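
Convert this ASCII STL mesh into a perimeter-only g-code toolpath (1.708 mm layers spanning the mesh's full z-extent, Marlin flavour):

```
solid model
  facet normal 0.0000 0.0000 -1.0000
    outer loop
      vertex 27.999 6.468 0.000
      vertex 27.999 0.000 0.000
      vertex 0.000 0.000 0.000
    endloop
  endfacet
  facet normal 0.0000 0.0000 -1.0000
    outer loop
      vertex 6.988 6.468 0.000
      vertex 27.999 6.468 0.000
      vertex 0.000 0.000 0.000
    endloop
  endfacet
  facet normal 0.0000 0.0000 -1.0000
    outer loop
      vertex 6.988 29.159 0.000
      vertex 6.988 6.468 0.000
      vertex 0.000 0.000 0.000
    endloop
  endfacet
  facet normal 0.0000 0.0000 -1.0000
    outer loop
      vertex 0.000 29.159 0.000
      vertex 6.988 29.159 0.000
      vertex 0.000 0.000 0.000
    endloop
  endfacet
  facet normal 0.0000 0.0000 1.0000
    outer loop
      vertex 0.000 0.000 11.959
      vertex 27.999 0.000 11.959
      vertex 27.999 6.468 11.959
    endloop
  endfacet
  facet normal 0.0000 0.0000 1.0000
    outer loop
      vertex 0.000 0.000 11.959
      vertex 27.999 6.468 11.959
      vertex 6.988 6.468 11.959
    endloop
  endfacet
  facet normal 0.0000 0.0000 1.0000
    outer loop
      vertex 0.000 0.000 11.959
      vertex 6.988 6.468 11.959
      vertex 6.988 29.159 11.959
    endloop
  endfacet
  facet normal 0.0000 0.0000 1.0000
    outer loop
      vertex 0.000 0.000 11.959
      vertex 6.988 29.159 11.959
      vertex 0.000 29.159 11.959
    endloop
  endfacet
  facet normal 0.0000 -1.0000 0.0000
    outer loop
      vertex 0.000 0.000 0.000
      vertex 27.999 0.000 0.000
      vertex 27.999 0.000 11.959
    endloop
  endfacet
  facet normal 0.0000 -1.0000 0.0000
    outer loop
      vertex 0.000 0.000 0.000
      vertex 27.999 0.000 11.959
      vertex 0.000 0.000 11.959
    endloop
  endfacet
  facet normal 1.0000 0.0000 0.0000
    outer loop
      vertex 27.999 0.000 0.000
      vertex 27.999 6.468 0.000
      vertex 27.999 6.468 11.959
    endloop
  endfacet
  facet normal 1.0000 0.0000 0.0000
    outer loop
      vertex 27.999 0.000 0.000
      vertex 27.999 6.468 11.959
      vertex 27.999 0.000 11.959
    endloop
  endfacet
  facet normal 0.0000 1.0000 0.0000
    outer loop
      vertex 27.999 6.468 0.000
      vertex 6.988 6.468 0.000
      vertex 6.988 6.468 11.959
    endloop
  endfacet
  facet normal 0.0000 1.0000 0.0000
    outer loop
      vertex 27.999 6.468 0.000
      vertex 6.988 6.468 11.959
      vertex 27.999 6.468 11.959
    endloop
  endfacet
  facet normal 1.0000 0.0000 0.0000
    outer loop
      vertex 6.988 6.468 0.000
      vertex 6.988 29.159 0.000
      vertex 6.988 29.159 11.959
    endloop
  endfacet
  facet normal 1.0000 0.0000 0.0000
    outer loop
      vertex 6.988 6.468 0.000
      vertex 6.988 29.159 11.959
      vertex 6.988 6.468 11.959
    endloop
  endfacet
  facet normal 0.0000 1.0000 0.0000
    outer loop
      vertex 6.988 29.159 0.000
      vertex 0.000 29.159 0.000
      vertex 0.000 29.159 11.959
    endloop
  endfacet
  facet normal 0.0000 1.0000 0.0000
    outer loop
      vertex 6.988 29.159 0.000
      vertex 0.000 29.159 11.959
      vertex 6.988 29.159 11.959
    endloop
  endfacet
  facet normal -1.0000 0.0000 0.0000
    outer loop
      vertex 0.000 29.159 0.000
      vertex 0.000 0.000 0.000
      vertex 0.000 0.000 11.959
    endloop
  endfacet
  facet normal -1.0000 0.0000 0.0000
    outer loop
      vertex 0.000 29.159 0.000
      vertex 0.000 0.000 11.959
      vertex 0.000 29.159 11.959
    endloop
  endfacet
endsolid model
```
; perimeter-only toolpath
G21 ; units = mm
G90 ; absolute positioning
G28 ; home
; layer 1
G0 Z1.708
G0 X0.000 Y0.000
G1 X27.999 Y0.000
G1 X27.999 Y6.468
G1 X6.988 Y6.468
G1 X6.988 Y29.159
G1 X0.000 Y29.159
G1 X0.000 Y0.000
; layer 2
G0 Z3.417
G0 X0.000 Y0.000
G1 X27.999 Y0.000
G1 X27.999 Y6.468
G1 X6.988 Y6.468
G1 X6.988 Y29.159
G1 X0.000 Y29.159
G1 X0.000 Y0.000
; layer 3
G0 Z5.125
G0 X0.000 Y0.000
G1 X27.999 Y0.000
G1 X27.999 Y6.468
G1 X6.988 Y6.468
G1 X6.988 Y29.159
G1 X0.000 Y29.159
G1 X0.000 Y0.000
; layer 4
G0 Z6.834
G0 X0.000 Y0.000
G1 X27.999 Y0.000
G1 X27.999 Y6.468
G1 X6.988 Y6.468
G1 X6.988 Y29.159
G1 X0.000 Y29.159
G1 X0.000 Y0.000
; layer 5
G0 Z8.542
G0 X0.000 Y0.000
G1 X27.999 Y0.000
G1 X27.999 Y6.468
G1 X6.988 Y6.468
G1 X6.988 Y29.159
G1 X0.000 Y29.159
G1 X0.000 Y0.000
; layer 6
G0 Z10.251
G0 X0.000 Y0.000
G1 X27.999 Y0.000
G1 X27.999 Y6.468
G1 X6.988 Y6.468
G1 X6.988 Y29.159
G1 X0.000 Y29.159
G1 X0.000 Y0.000
; layer 7
G0 Z11.959
G0 X0.000 Y0.000
G1 X27.999 Y0.000
G1 X27.999 Y6.468
G1 X6.988 Y6.468
G1 X6.988 Y29.159
G1 X0.000 Y29.159
G1 X0.000 Y0.000
M2 ; end

The solid is an L-shaped prism: outer 28 × 29.2 mm, arm thicknesses ≈ 6.47 mm (horizontal) and 6.99 mm (vertical), extruded 12 mm in z. Slicing at Δz = 1.708 mm — 7 equal slices spanning the solid's height, so layer i sits at z = i·h/7 — gives 7 non-empty perimeters. Each is a 6-segment closed polygon; G0 lifts to the layer z and rapids to the start vertex, then G1 traces the edges.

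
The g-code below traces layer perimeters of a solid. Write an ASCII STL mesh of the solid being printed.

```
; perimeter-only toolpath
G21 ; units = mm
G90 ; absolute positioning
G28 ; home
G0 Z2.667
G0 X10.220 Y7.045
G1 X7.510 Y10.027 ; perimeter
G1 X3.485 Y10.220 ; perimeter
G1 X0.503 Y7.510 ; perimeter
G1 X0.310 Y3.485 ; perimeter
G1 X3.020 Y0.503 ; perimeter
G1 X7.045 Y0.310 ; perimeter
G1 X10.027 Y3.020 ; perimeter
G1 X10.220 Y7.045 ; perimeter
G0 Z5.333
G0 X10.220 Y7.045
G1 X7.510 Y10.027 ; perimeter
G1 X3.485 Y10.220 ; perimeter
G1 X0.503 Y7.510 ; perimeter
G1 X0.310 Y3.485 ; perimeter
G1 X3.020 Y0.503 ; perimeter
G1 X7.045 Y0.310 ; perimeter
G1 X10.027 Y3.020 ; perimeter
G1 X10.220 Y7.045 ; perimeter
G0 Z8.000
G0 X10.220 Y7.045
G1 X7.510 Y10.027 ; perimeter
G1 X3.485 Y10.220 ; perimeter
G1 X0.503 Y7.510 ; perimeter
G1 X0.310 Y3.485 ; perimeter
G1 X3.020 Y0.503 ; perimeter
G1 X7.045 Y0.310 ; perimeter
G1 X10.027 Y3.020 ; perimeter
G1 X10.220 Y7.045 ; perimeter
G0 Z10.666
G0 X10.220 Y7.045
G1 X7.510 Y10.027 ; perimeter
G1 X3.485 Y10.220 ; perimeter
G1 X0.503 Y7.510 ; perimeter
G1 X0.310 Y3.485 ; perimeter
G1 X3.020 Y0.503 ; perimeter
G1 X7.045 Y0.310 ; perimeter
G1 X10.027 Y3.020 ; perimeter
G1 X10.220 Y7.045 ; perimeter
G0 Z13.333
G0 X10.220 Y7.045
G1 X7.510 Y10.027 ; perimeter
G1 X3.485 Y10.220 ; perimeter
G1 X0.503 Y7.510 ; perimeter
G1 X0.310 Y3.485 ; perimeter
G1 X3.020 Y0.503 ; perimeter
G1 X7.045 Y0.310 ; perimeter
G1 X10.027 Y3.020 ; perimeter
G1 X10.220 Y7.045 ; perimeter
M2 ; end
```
solid part
  facet normal 0.0000 0.0000 -1.0000
    outer loop
      vertex 3.485 10.220 0.000
      vertex 7.510 10.027 0.000
      vertex 10.220 7.045 0.000
    endloop
  endfacet
  facet normal 0.0000 0.0000 -1.0000
    outer loop
      vertex 0.503 7.510 0.000
      vertex 3.485 10.220 0.000
      vertex 10.220 7.045 0.000
    endloop
  endfacet
  facet normal 0.0000 0.0000 -1.0000
    outer loop
      vertex 0.310 3.485 0.000
      vertex 0.503 7.510 0.000
      vertex 10.220 7.045 0.000
    endloop
  endfacet
  facet normal 0.0000 0.0000 -1.0000
    outer loop
      vertex 3.020 0.503 0.000
      vertex 0.310 3.485 0.000
      vertex 10.220 7.045 0.000
    endloop
  endfacet
  facet normal 0.0000 0.0000 -1.0000
    outer loop
      vertex 7.045 0.310 0.000
      vertex 3.020 0.503 0.000
      vertex 10.220 7.045 0.000
    endloop
  endfacet
  facet normal 0.0000 0.0000 -1.0000
    outer loop
      vertex 10.027 3.020 0.000
      vertex 7.045 0.310 0.000
      vertex 10.220 7.045 0.000
    endloop
  endfacet
  facet normal 0.0000 0.0000 1.0000
    outer loop
      vertex 10.220 7.045 13.333
      vertex 7.510 10.027 13.333
      vertex 3.485 10.220 13.333
    endloop
  endfacet
  facet normal 0.0000 0.0000 1.0000
    outer loop
      vertex 10.220 7.045 13.333
      vertex 3.485 10.220 13.333
      vertex 0.503 7.510 13.333
    endloop
  endfacet
  facet normal 0.0000 0.0000 1.0000
    outer loop
      vertex 10.220 7.045 13.333
      vertex 0.503 7.510 13.333
      vertex 0.310 3.485 13.333
    endloop
  endfacet
  facet normal 0.0000 0.0000 1.0000
    outer loop
      vertex 10.220 7.045 13.333
      vertex 0.310 3.485 13.333
      vertex 3.020 0.503 13.333
    endloop
  endfacet
  facet normal 0.0000 0.0000 1.0000
    outer loop
      vertex 10.220 7.045 13.333
      vertex 3.020 0.503 13.333
      vertex 7.045 0.310 13.333
    endloop
  endfacet
  facet normal 0.0000 0.0000 1.0000
    outer loop
      vertex 10.220 7.045 13.333
      vertex 7.045 0.310 13.333
      vertex 10.027 3.020 13.333
    endloop
  endfacet
  facet normal 0.7401 0.6725 0.0000
    outer loop
      vertex 10.220 7.045 0.000
      vertex 7.510 10.027 0.000
      vertex 7.510 10.027 13.333
    endloop
  endfacet
  facet normal 0.7401 0.6725 0.0000
    outer loop
      vertex 10.220 7.045 0.000
      vertex 7.510 10.027 13.333
      vertex 10.220 7.045 13.333
    endloop
  endfacet
  facet normal 0.0479 0.9989 0.0000
    outer loop
      vertex 7.510 10.027 0.000
      vertex 3.485 10.220 0.000
      vertex 3.485 10.220 13.333
    endloop
  endfacet
  facet normal 0.0479 0.9989 0.0000
    outer loop
      vertex 7.510 10.027 0.000
      vertex 3.485 10.220 13.333
      vertex 7.510 10.027 13.333
    endloop
  endfacet
  facet normal -0.6725 0.7401 0.0000
    outer loop
      vertex 3.485 10.220 0.000
      vertex 0.503 7.510 0.000
      vertex 0.503 7.510 13.333
    endloop
  endfacet
  facet normal -0.6725 0.7401 0.0000
    outer loop
      vertex 3.485 10.220 0.000
      vertex 0.503 7.510 13.333
      vertex 3.485 10.220 13.333
    endloop
  endfacet
  facet normal -0.9989 0.0479 0.0000
    outer loop
      vertex 0.503 7.510 0.000
      vertex 0.310 3.485 0.000
      vertex 0.310 3.485 13.333
    endloop
  endfacet
  facet normal -0.9989 0.0479 0.0000
    outer loop
      vertex 0.503 7.510 0.000
      vertex 0.310 3.485 13.333
      vertex 0.503 7.510 13.333
    endloop
  endfacet
  facet normal -0.7401 -0.6725 0.0000
    outer loop
      vertex 0.310 3.485 0.000
      vertex 3.020 0.503 0.000
      vertex 3.020 0.503 13.333
    endloop
  endfacet
  facet normal -0.7401 -0.6725 0.0000
    outer loop
      vertex 0.310 3.485 0.000
      vertex 3.020 0.503 13.333
      vertex 0.310 3.485 13.333
    endloop
  endfacet
  facet normal -0.0479 -0.9989 0.0000
    outer loop
      vertex 3.020 0.503 0.000
      vertex 7.045 0.310 0.000
      vertex 7.045 0.310 13.333
    endloop
  endfacet
  facet normal -0.0479 -0.9989 0.0000
    outer loop
      vertex 3.020 0.503 0.000
      vertex 7.045 0.310 13.333
      vertex 3.020 0.503 13.333
    endloop
  endfacet
  facet normal 0.6725 -0.7401 0.0000
    outer loop
      vertex 7.045 0.310 0.000
      vertex 10.027 3.020 0.000
      vertex 10.027 3.020 13.333
    endloop
  endfacet
  facet normal 0.6725 -0.7401 0.0000
    outer loop
      vertex 7.045 0.310 0.000
      vertex 10.027 3.020 13.333
      vertex 7.045 0.310 13.333
    endloop
  endfacet
  facet normal 0.9989 -0.0479 0.0000
    outer loop
      vertex 10.027 3.020 0.000
      vertex 10.220 7.045 0.000
      vertex 10.220 7.045 13.333
    endloop
  endfacet
  facet normal 0.9989 -0.0479 0.0000
    outer loop
      vertex 10.027 3.020 0.000
      vertex 10.220 7.045 13.333
      vertex 10.027 3.020 13.333
    endloop
  endfacet
endsolid part

The G0 Z moves step by Δz≈2.667 mm. Every layer's G1 loop is the same polygon, so the solid is a straight extrusion of it from z=0 to z≈13.3. Closing with flat bottom and top caps and triangulating gives 28 facets — a regular 8-sided prism (a cylinder approximated with 8 flat sides), circumscribed radius ≈ 5.26 mm, height ≈ 13.3 mm.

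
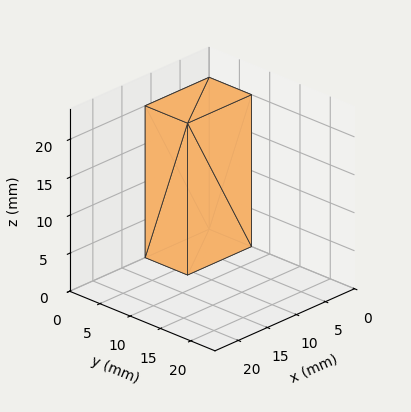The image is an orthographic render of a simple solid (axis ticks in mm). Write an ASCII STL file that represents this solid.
Reading the render: the shape is a rectangular box, roughly 11 × 7 mm footprint and 20 mm tall (dimensions read to the nearest mm from the axis ticks). For the STL, each face is triangulated and given an outward normal.

solid part
  facet normal 0.0000 0.0000 -1.0000
    outer loop
      vertex 11.000 7.000 0.000
      vertex 11.000 0.000 0.000
      vertex 0.000 0.000 0.000
    endloop
  endfacet
  facet normal 0.0000 0.0000 -1.0000
    outer loop
      vertex 0.000 7.000 0.000
      vertex 11.000 7.000 0.000
      vertex 0.000 0.000 0.000
    endloop
  endfacet
  facet normal 0.0000 0.0000 1.0000
    outer loop
      vertex 0.000 0.000 20.000
      vertex 11.000 0.000 20.000
      vertex 11.000 7.000 20.000
    endloop
  endfacet
  facet normal 0.0000 0.0000 1.0000
    outer loop
      vertex 0.000 0.000 20.000
      vertex 11.000 7.000 20.000
      vertex 0.000 7.000 20.000
    endloop
  endfacet
  facet normal 0.0000 -1.0000 0.0000
    outer loop
      vertex 0.000 0.000 0.000
      vertex 11.000 0.000 0.000
      vertex 11.000 0.000 20.000
    endloop
  endfacet
  facet normal 0.0000 -1.0000 0.0000
    outer loop
      vertex 0.000 0.000 0.000
      vertex 11.000 0.000 20.000
      vertex 0.000 0.000 20.000
    endloop
  endfacet
  facet normal 0.0000 1.0000 0.0000
    outer loop
      vertex 11.000 7.000 20.000
      vertex 11.000 7.000 0.000
      vertex 0.000 7.000 0.000
    endloop
  endfacet
  facet normal 0.0000 1.0000 0.0000
    outer loop
      vertex 0.000 7.000 20.000
      vertex 11.000 7.000 20.000
      vertex 0.000 7.000 0.000
    endloop
  endfacet
  facet normal -1.0000 0.0000 0.0000
    outer loop
      vertex 0.000 7.000 20.000
      vertex 0.000 7.000 0.000
      vertex 0.000 0.000 0.000
    endloop
  endfacet
  facet normal -1.0000 0.0000 0.0000
    outer loop
      vertex 0.000 0.000 20.000
      vertex 0.000 7.000 20.000
      vertex 0.000 0.000 0.000
    endloop
  endfacet
  facet normal 1.0000 0.0000 0.0000
    outer loop
      vertex 11.000 0.000 0.000
      vertex 11.000 7.000 0.000
      vertex 11.000 7.000 20.000
    endloop
  endfacet
  facet normal 1.0000 0.0000 0.0000
    outer loop
      vertex 11.000 0.000 0.000
      vertex 11.000 7.000 20.000
      vertex 11.000 0.000 20.000
    endloop
  endfacet
endsolid part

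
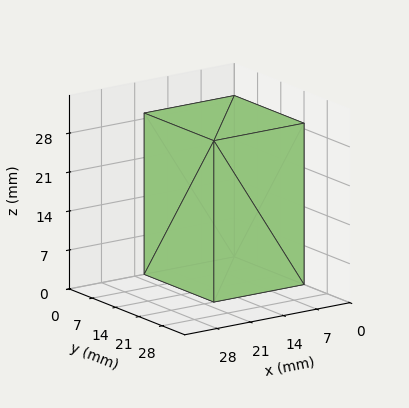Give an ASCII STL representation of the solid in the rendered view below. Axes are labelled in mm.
Reading the render: the shape is a rectangular box, roughly 19 × 21 mm footprint and 29 mm tall (dimensions read to the nearest mm from the axis ticks). For the STL, each face is triangulated and given an outward normal.

solid part
  facet normal 0.0000 0.0000 -1.0000
    outer loop
      vertex 19.0 21.0 0.0
      vertex 19.0 0.0 0.0
      vertex 0.0 0.0 0.0
    endloop
  endfacet
  facet normal 0.0000 0.0000 -1.0000
    outer loop
      vertex 0.0 21.0 0.0
      vertex 19.0 21.0 0.0
      vertex 0.0 0.0 0.0
    endloop
  endfacet
  facet normal 0.0000 0.0000 1.0000
    outer loop
      vertex 0.0 0.0 29.0
      vertex 19.0 0.0 29.0
      vertex 19.0 21.0 29.0
    endloop
  endfacet
  facet normal 0.0000 0.0000 1.0000
    outer loop
      vertex 0.0 0.0 29.0
      vertex 19.0 21.0 29.0
      vertex 0.0 21.0 29.0
    endloop
  endfacet
  facet normal 0.0000 -1.0000 0.0000
    outer loop
      vertex 0.0 0.0 0.0
      vertex 19.0 0.0 0.0
      vertex 19.0 0.0 29.0
    endloop
  endfacet
  facet normal 0.0000 -1.0000 0.0000
    outer loop
      vertex 0.0 0.0 0.0
      vertex 19.0 0.0 29.0
      vertex 0.0 0.0 29.0
    endloop
  endfacet
  facet normal 0.0000 1.0000 0.0000
    outer loop
      vertex 19.0 21.0 29.0
      vertex 19.0 21.0 0.0
      vertex 0.0 21.0 0.0
    endloop
  endfacet
  facet normal 0.0000 1.0000 0.0000
    outer loop
      vertex 0.0 21.0 29.0
      vertex 19.0 21.0 29.0
      vertex 0.0 21.0 0.0
    endloop
  endfacet
  facet normal -1.0000 0.0000 0.0000
    outer loop
      vertex 0.0 21.0 29.0
      vertex 0.0 21.0 0.0
      vertex 0.0 0.0 0.0
    endloop
  endfacet
  facet normal -1.0000 0.0000 0.0000
    outer loop
      vertex 0.0 0.0 29.0
      vertex 0.0 21.0 29.0
      vertex 0.0 0.0 0.0
    endloop
  endfacet
  facet normal 1.0000 0.0000 0.0000
    outer loop
      vertex 19.0 0.0 0.0
      vertex 19.0 21.0 0.0
      vertex 19.0 21.0 29.0
    endloop
  endfacet
  facet normal 1.0000 0.0000 0.0000
    outer loop
      vertex 19.0 0.0 0.0
      vertex 19.0 21.0 29.0
      vertex 19.0 0.0 29.0
    endloop
  endfacet
endsolid part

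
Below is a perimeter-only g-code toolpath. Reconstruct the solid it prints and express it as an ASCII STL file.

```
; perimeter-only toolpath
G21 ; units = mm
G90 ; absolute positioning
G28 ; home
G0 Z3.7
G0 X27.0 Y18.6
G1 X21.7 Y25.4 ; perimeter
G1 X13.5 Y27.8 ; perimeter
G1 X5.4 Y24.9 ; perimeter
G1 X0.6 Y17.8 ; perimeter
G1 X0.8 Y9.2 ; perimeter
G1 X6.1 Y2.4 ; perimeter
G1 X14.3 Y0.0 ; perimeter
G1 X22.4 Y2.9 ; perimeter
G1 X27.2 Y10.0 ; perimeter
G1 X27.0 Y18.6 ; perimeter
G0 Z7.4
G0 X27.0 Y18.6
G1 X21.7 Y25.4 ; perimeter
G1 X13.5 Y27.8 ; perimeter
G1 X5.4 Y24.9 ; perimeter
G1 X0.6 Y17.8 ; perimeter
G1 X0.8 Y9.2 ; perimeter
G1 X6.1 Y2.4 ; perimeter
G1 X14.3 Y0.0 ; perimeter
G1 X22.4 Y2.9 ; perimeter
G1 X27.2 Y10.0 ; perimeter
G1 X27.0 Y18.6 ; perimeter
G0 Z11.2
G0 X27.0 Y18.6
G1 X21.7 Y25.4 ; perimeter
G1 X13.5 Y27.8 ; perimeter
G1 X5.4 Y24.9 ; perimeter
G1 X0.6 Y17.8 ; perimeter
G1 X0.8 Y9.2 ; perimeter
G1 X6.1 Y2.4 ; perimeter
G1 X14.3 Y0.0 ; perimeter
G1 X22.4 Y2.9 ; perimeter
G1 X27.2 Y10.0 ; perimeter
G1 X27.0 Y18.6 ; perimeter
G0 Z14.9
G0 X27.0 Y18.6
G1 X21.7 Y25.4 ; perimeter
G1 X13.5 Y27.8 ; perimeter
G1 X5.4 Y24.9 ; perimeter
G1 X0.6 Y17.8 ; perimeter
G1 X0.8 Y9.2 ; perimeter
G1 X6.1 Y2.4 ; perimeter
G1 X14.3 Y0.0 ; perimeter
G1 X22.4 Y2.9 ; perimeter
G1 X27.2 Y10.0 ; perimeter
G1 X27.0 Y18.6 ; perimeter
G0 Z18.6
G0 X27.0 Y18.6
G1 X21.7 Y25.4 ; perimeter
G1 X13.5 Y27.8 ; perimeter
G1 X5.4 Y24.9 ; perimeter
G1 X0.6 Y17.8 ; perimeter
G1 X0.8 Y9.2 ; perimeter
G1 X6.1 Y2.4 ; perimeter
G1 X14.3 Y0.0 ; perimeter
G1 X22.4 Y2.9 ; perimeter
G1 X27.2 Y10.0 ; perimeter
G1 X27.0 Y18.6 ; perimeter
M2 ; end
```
solid part
  facet normal 0.0000 0.0000 -1.0000
    outer loop
      vertex 13.5 27.8 0.0
      vertex 21.7 25.4 0.0
      vertex 27.0 18.6 0.0
    endloop
  endfacet
  facet normal 0.0000 0.0000 -1.0000
    outer loop
      vertex 5.4 24.9 0.0
      vertex 13.5 27.8 0.0
      vertex 27.0 18.6 0.0
    endloop
  endfacet
  facet normal 0.0000 0.0000 -1.0000
    outer loop
      vertex 0.6 17.8 0.0
      vertex 5.4 24.9 0.0
      vertex 27.0 18.6 0.0
    endloop
  endfacet
  facet normal 0.0000 0.0000 -1.0000
    outer loop
      vertex 0.8 9.2 0.0
      vertex 0.6 17.8 0.0
      vertex 27.0 18.6 0.0
    endloop
  endfacet
  facet normal 0.0000 0.0000 -1.0000
    outer loop
      vertex 6.1 2.4 0.0
      vertex 0.8 9.2 0.0
      vertex 27.0 18.6 0.0
    endloop
  endfacet
  facet normal 0.0000 0.0000 -1.0000
    outer loop
      vertex 14.3 0.0 0.0
      vertex 6.1 2.4 0.0
      vertex 27.0 18.6 0.0
    endloop
  endfacet
  facet normal 0.0000 0.0000 -1.0000
    outer loop
      vertex 22.4 2.9 0.0
      vertex 14.3 0.0 0.0
      vertex 27.0 18.6 0.0
    endloop
  endfacet
  facet normal 0.0000 0.0000 -1.0000
    outer loop
      vertex 27.2 10.0 0.0
      vertex 22.4 2.9 0.0
      vertex 27.0 18.6 0.0
    endloop
  endfacet
  facet normal 0.0000 0.0000 1.0000
    outer loop
      vertex 27.0 18.6 18.6
      vertex 21.7 25.4 18.6
      vertex 13.5 27.8 18.6
    endloop
  endfacet
  facet normal 0.0000 0.0000 1.0000
    outer loop
      vertex 27.0 18.6 18.6
      vertex 13.5 27.8 18.6
      vertex 5.4 24.9 18.6
    endloop
  endfacet
  facet normal 0.0000 0.0000 1.0000
    outer loop
      vertex 27.0 18.6 18.6
      vertex 5.4 24.9 18.6
      vertex 0.6 17.8 18.6
    endloop
  endfacet
  facet normal 0.0000 0.0000 1.0000
    outer loop
      vertex 27.0 18.6 18.6
      vertex 0.6 17.8 18.6
      vertex 0.8 9.2 18.6
    endloop
  endfacet
  facet normal 0.0000 0.0000 1.0000
    outer loop
      vertex 27.0 18.6 18.6
      vertex 0.8 9.2 18.6
      vertex 6.1 2.4 18.6
    endloop
  endfacet
  facet normal 0.0000 0.0000 1.0000
    outer loop
      vertex 27.0 18.6 18.6
      vertex 6.1 2.4 18.6
      vertex 14.3 0.0 18.6
    endloop
  endfacet
  facet normal 0.0000 0.0000 1.0000
    outer loop
      vertex 27.0 18.6 18.6
      vertex 14.3 0.0 18.6
      vertex 22.4 2.9 18.6
    endloop
  endfacet
  facet normal 0.0000 0.0000 1.0000
    outer loop
      vertex 27.0 18.6 18.6
      vertex 22.4 2.9 18.6
      vertex 27.2 10.0 18.6
    endloop
  endfacet
  facet normal 0.7887 0.6147 0.0000
    outer loop
      vertex 27.0 18.6 0.0
      vertex 21.7 25.4 0.0
      vertex 21.7 25.4 18.6
    endloop
  endfacet
  facet normal 0.7887 0.6147 0.0000
    outer loop
      vertex 27.0 18.6 0.0
      vertex 21.7 25.4 18.6
      vertex 27.0 18.6 18.6
    endloop
  endfacet
  facet normal 0.2809 0.9597 0.0000
    outer loop
      vertex 21.7 25.4 0.0
      vertex 13.5 27.8 0.0
      vertex 13.5 27.8 18.6
    endloop
  endfacet
  facet normal 0.2809 0.9597 0.0000
    outer loop
      vertex 21.7 25.4 0.0
      vertex 13.5 27.8 18.6
      vertex 21.7 25.4 18.6
    endloop
  endfacet
  facet normal -0.3371 0.9415 0.0000
    outer loop
      vertex 13.5 27.8 0.0
      vertex 5.4 24.9 0.0
      vertex 5.4 24.9 18.6
    endloop
  endfacet
  facet normal -0.3371 0.9415 0.0000
    outer loop
      vertex 13.5 27.8 0.0
      vertex 5.4 24.9 18.6
      vertex 13.5 27.8 18.6
    endloop
  endfacet
  facet normal -0.8284 0.5601 0.0000
    outer loop
      vertex 5.4 24.9 0.0
      vertex 0.6 17.8 0.0
      vertex 0.6 17.8 18.6
    endloop
  endfacet
  facet normal -0.8284 0.5601 0.0000
    outer loop
      vertex 5.4 24.9 0.0
      vertex 0.6 17.8 18.6
      vertex 5.4 24.9 18.6
    endloop
  endfacet
  facet normal -0.9997 -0.0232 0.0000
    outer loop
      vertex 0.6 17.8 0.0
      vertex 0.8 9.2 0.0
      vertex 0.8 9.2 18.6
    endloop
  endfacet
  facet normal -0.9997 -0.0232 0.0000
    outer loop
      vertex 0.6 17.8 0.0
      vertex 0.8 9.2 18.6
      vertex 0.6 17.8 18.6
    endloop
  endfacet
  facet normal -0.7887 -0.6147 0.0000
    outer loop
      vertex 0.8 9.2 0.0
      vertex 6.1 2.4 0.0
      vertex 6.1 2.4 18.6
    endloop
  endfacet
  facet normal -0.7887 -0.6147 0.0000
    outer loop
      vertex 0.8 9.2 0.0
      vertex 6.1 2.4 18.6
      vertex 0.8 9.2 18.6
    endloop
  endfacet
  facet normal -0.2809 -0.9597 0.0000
    outer loop
      vertex 6.1 2.4 0.0
      vertex 14.3 0.0 0.0
      vertex 14.3 0.0 18.6
    endloop
  endfacet
  facet normal -0.2809 -0.9597 0.0000
    outer loop
      vertex 6.1 2.4 0.0
      vertex 14.3 0.0 18.6
      vertex 6.1 2.4 18.6
    endloop
  endfacet
  facet normal 0.3371 -0.9415 0.0000
    outer loop
      vertex 14.3 0.0 0.0
      vertex 22.4 2.9 0.0
      vertex 22.4 2.9 18.6
    endloop
  endfacet
  facet normal 0.3371 -0.9415 0.0000
    outer loop
      vertex 14.3 0.0 0.0
      vertex 22.4 2.9 18.6
      vertex 14.3 0.0 18.6
    endloop
  endfacet
  facet normal 0.8284 -0.5601 0.0000
    outer loop
      vertex 22.4 2.9 0.0
      vertex 27.2 10.0 0.0
      vertex 27.2 10.0 18.6
    endloop
  endfacet
  facet normal 0.8284 -0.5601 0.0000
    outer loop
      vertex 22.4 2.9 0.0
      vertex 27.2 10.0 18.6
      vertex 22.4 2.9 18.6
    endloop
  endfacet
  facet normal 0.9997 0.0232 0.0000
    outer loop
      vertex 27.2 10.0 0.0
      vertex 27.0 18.6 0.0
      vertex 27.0 18.6 18.6
    endloop
  endfacet
  facet normal 0.9997 0.0232 0.0000
    outer loop
      vertex 27.2 10.0 0.0
      vertex 27.0 18.6 18.6
      vertex 27.2 10.0 18.6
    endloop
  endfacet
endsolid part

The G0 Z moves step by Δz≈3.7 mm. Every layer's G1 loop is the same polygon, so the solid is a straight extrusion of it from z=0 to z≈18.6. Closing with flat bottom and top caps and triangulating gives 36 facets — a regular 10-sided prism (a cylinder approximated with 10 flat sides), circumscribed radius ≈ 13.9 mm, height ≈ 18.6 mm.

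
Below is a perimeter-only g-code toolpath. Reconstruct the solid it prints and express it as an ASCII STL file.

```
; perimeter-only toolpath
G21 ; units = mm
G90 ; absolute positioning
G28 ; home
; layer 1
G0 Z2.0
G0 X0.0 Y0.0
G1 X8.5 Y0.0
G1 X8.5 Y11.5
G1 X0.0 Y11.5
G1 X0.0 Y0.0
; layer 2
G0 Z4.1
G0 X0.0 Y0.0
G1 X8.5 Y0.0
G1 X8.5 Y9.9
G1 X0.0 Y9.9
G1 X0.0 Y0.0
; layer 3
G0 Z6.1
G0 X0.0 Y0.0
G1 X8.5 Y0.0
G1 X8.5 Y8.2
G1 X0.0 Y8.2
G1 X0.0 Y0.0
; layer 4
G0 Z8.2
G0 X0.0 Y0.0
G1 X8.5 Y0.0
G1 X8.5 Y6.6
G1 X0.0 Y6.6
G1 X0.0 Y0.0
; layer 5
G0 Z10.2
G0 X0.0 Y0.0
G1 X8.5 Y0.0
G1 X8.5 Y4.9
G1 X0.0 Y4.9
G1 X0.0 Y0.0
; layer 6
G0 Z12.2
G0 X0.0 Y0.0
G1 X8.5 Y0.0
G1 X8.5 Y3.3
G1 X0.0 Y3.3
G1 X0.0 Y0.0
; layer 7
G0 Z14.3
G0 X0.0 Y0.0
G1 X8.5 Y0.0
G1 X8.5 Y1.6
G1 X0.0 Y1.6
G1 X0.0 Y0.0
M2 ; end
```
solid part
  facet normal 0.0000 0.0000 -1.0000
    outer loop
      vertex 8.5 13.2 0.0
      vertex 8.5 0.0 0.0
      vertex 0.0 0.0 0.0
    endloop
  endfacet
  facet normal 0.0000 0.0000 -1.0000
    outer loop
      vertex 0.0 13.2 0.0
      vertex 8.5 13.2 0.0
      vertex 0.0 0.0 0.0
    endloop
  endfacet
  facet normal 0.0000 -1.0000 0.0000
    outer loop
      vertex 0.0 0.0 0.0
      vertex 8.5 0.0 0.0
      vertex 8.5 0.0 16.3
    endloop
  endfacet
  facet normal 0.0000 -1.0000 0.0000
    outer loop
      vertex 0.0 0.0 0.0
      vertex 8.5 0.0 16.3
      vertex 0.0 0.0 16.3
    endloop
  endfacet
  facet normal 0.0000 0.7771 0.6293
    outer loop
      vertex 0.0 0.0 16.3
      vertex 8.5 0.0 16.3
      vertex 8.5 13.2 0.0
    endloop
  endfacet
  facet normal 0.0000 0.7771 0.6293
    outer loop
      vertex 0.0 0.0 16.3
      vertex 8.5 13.2 0.0
      vertex 0.0 13.2 0.0
    endloop
  endfacet
  facet normal -1.0000 0.0000 0.0000
    outer loop
      vertex 0.0 0.0 16.3
      vertex 0.0 13.2 0.0
      vertex 0.0 0.0 0.0
    endloop
  endfacet
  facet normal 1.0000 0.0000 0.0000
    outer loop
      vertex 8.5 0.0 0.0
      vertex 8.5 13.2 0.0
      vertex 8.5 0.0 16.3
    endloop
  endfacet
endsolid part

The G0 Z moves step by Δz≈2.0 mm. The G1 loops shrink linearly with z, so the solid tapers from its base footprint up to z≈16.3. Closing with a flat bottom cap and the tapered top and triangulating gives 8 facets — a wedge (ramp): 8.5 × 13.2 mm base, rising to 16.3 mm along the y=0 edge and sloping linearly to z=0 at y=13.2.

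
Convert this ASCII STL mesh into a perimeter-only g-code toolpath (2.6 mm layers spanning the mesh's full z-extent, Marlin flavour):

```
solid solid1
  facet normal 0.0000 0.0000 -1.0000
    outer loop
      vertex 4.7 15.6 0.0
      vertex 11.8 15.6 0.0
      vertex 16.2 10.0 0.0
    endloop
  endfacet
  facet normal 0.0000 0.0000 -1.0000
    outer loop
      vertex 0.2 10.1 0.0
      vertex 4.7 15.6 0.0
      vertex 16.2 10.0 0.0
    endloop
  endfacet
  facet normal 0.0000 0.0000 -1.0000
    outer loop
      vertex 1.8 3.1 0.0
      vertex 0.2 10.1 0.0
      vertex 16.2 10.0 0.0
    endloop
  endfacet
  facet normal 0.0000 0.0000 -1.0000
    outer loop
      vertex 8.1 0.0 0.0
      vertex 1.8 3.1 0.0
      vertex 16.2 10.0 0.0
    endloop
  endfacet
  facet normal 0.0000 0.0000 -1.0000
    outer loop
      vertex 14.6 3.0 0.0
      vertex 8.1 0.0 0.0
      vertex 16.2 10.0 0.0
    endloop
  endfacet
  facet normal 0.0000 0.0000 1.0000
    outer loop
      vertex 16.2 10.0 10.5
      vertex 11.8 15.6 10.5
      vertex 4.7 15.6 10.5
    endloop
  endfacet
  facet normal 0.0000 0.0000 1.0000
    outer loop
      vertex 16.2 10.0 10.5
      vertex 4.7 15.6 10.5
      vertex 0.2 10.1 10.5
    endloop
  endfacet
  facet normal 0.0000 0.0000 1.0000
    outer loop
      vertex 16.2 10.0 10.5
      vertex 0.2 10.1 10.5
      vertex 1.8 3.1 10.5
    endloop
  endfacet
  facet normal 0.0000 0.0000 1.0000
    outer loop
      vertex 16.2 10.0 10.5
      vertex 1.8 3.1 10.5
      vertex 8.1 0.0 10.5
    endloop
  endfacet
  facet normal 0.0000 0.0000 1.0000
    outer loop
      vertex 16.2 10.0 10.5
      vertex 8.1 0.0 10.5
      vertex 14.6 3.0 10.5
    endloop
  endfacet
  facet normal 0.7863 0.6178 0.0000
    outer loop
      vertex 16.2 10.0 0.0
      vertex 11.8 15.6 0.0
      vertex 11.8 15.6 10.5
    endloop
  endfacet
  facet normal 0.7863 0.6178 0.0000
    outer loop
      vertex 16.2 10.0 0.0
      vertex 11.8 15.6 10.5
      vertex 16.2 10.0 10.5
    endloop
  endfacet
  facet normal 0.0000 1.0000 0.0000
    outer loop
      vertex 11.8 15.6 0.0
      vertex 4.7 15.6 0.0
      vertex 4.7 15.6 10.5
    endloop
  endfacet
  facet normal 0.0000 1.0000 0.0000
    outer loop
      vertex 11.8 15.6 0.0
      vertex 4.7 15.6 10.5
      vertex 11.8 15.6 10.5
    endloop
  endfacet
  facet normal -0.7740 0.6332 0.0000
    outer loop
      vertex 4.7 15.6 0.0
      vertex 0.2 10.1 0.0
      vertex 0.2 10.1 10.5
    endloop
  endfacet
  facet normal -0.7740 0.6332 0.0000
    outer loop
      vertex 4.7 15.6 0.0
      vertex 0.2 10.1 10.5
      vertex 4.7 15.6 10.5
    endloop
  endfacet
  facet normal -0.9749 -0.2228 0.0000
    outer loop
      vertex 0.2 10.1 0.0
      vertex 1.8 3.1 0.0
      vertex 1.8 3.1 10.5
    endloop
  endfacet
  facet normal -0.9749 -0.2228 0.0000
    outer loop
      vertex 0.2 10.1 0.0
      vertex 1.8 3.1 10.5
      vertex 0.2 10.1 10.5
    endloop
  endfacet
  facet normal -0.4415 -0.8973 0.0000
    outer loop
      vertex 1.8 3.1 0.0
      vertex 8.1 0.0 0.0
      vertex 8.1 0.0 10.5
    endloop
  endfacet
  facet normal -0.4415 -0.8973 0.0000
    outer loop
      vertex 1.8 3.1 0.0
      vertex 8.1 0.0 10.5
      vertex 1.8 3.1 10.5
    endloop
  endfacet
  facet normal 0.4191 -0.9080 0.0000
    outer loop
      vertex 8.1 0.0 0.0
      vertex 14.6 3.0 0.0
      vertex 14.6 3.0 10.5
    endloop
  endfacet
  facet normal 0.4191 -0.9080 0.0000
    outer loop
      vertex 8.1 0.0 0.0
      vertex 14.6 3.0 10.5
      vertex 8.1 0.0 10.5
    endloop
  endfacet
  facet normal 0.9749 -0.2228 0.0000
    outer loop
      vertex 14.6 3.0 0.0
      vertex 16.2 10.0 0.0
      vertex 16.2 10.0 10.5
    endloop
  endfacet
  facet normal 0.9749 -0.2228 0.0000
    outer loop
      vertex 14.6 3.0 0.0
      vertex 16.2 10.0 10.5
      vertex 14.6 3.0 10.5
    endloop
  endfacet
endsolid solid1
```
; perimeter-only toolpath
G21 ; units = mm
G90 ; absolute positioning
G28 ; home
; layer 1
G0 Z2.6
G0 X16.2 Y10.0
G1 X11.8 Y15.6
G1 X4.7 Y15.6
G1 X0.2 Y10.1
G1 X1.8 Y3.1
G1 X8.1 Y0.0
G1 X14.6 Y3.0
G1 X16.2 Y10.0
; layer 2
G0 Z5.2
G0 X16.2 Y10.0
G1 X11.8 Y15.6
G1 X4.7 Y15.6
G1 X0.2 Y10.1
G1 X1.8 Y3.1
G1 X8.1 Y0.0
G1 X14.6 Y3.0
G1 X16.2 Y10.0
; layer 3
G0 Z7.9
G0 X16.2 Y10.0
G1 X11.8 Y15.6
G1 X4.7 Y15.6
G1 X0.2 Y10.1
G1 X1.8 Y3.1
G1 X8.1 Y0.0
G1 X14.6 Y3.0
G1 X16.2 Y10.0
; layer 4
G0 Z10.5
G0 X16.2 Y10.0
G1 X11.8 Y15.6
G1 X4.7 Y15.6
G1 X0.2 Y10.1
G1 X1.8 Y3.1
G1 X8.1 Y0.0
G1 X14.6 Y3.0
G1 X16.2 Y10.0
M2 ; end

The solid is a regular 7-sided prism (a cylinder approximated with 7 flat sides), circumscribed radius ≈ 8.2 mm, height ≈ 10.5 mm. Slicing at Δz = 2.6 mm — 4 equal slices spanning the solid's height, so layer i sits at z = i·h/4 — gives 4 non-empty perimeters. Each is a 7-segment closed polygon; G0 lifts to the layer z and rapids to the start vertex, then G1 traces the edges.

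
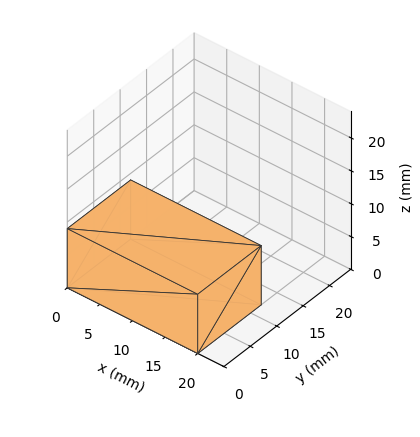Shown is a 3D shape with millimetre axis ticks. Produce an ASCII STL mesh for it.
Reading the render: the shape is a rectangular box, roughly 20 × 12 mm footprint and 9 mm tall (dimensions read to the nearest mm from the axis ticks). For the STL, each face is triangulated and given an outward normal.

solid part
  facet normal 0.0000 0.0000 -1.0000
    outer loop
      vertex 20.00 12.00 0.00
      vertex 20.00 0.00 0.00
      vertex 0.00 0.00 0.00
    endloop
  endfacet
  facet normal 0.0000 0.0000 -1.0000
    outer loop
      vertex 0.00 12.00 0.00
      vertex 20.00 12.00 0.00
      vertex 0.00 0.00 0.00
    endloop
  endfacet
  facet normal 0.0000 0.0000 1.0000
    outer loop
      vertex 0.00 0.00 9.00
      vertex 20.00 0.00 9.00
      vertex 20.00 12.00 9.00
    endloop
  endfacet
  facet normal 0.0000 0.0000 1.0000
    outer loop
      vertex 0.00 0.00 9.00
      vertex 20.00 12.00 9.00
      vertex 0.00 12.00 9.00
    endloop
  endfacet
  facet normal 0.0000 -1.0000 0.0000
    outer loop
      vertex 0.00 0.00 0.00
      vertex 20.00 0.00 0.00
      vertex 20.00 0.00 9.00
    endloop
  endfacet
  facet normal 0.0000 -1.0000 0.0000
    outer loop
      vertex 0.00 0.00 0.00
      vertex 20.00 0.00 9.00
      vertex 0.00 0.00 9.00
    endloop
  endfacet
  facet normal 0.0000 1.0000 0.0000
    outer loop
      vertex 20.00 12.00 9.00
      vertex 20.00 12.00 0.00
      vertex 0.00 12.00 0.00
    endloop
  endfacet
  facet normal 0.0000 1.0000 0.0000
    outer loop
      vertex 0.00 12.00 9.00
      vertex 20.00 12.00 9.00
      vertex 0.00 12.00 0.00
    endloop
  endfacet
  facet normal -1.0000 0.0000 0.0000
    outer loop
      vertex 0.00 12.00 9.00
      vertex 0.00 12.00 0.00
      vertex 0.00 0.00 0.00
    endloop
  endfacet
  facet normal -1.0000 0.0000 0.0000
    outer loop
      vertex 0.00 0.00 9.00
      vertex 0.00 12.00 9.00
      vertex 0.00 0.00 0.00
    endloop
  endfacet
  facet normal 1.0000 0.0000 0.0000
    outer loop
      vertex 20.00 0.00 0.00
      vertex 20.00 12.00 0.00
      vertex 20.00 12.00 9.00
    endloop
  endfacet
  facet normal 1.0000 0.0000 0.0000
    outer loop
      vertex 20.00 0.00 0.00
      vertex 20.00 12.00 9.00
      vertex 20.00 0.00 9.00
    endloop
  endfacet
endsolid part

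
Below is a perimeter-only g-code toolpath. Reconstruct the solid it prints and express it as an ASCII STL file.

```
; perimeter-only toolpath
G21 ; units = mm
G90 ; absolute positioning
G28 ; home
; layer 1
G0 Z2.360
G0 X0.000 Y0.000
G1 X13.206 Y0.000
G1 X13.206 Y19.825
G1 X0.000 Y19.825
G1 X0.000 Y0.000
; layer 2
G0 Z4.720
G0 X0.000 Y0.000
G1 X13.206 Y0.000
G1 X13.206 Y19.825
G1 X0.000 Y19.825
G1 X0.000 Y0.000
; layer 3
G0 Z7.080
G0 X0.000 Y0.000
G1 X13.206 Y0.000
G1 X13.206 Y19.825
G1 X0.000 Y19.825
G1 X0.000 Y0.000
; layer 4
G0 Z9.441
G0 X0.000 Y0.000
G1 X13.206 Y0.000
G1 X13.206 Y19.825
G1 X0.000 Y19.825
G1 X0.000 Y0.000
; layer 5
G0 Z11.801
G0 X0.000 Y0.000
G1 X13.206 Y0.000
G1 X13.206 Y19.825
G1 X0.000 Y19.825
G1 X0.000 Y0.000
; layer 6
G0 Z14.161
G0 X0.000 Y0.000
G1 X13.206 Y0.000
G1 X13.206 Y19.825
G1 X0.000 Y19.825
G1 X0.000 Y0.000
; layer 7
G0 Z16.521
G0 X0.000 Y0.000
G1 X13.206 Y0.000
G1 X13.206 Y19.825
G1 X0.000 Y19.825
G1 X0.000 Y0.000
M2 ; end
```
solid part
  facet normal 0.0000 0.0000 -1.0000
    outer loop
      vertex 13.206 19.825 0.000
      vertex 13.206 0.000 0.000
      vertex 0.000 0.000 0.000
    endloop
  endfacet
  facet normal 0.0000 0.0000 -1.0000
    outer loop
      vertex 0.000 19.825 0.000
      vertex 13.206 19.825 0.000
      vertex 0.000 0.000 0.000
    endloop
  endfacet
  facet normal 0.0000 0.0000 1.0000
    outer loop
      vertex 0.000 0.000 16.521
      vertex 13.206 0.000 16.521
      vertex 13.206 19.825 16.521
    endloop
  endfacet
  facet normal 0.0000 0.0000 1.0000
    outer loop
      vertex 0.000 0.000 16.521
      vertex 13.206 19.825 16.521
      vertex 0.000 19.825 16.521
    endloop
  endfacet
  facet normal 0.0000 -1.0000 0.0000
    outer loop
      vertex 0.000 0.000 0.000
      vertex 13.206 0.000 0.000
      vertex 13.206 0.000 16.521
    endloop
  endfacet
  facet normal 0.0000 -1.0000 0.0000
    outer loop
      vertex 0.000 0.000 0.000
      vertex 13.206 0.000 16.521
      vertex 0.000 0.000 16.521
    endloop
  endfacet
  facet normal 0.0000 1.0000 0.0000
    outer loop
      vertex 13.206 19.825 16.521
      vertex 13.206 19.825 0.000
      vertex 0.000 19.825 0.000
    endloop
  endfacet
  facet normal 0.0000 1.0000 0.0000
    outer loop
      vertex 0.000 19.825 16.521
      vertex 13.206 19.825 16.521
      vertex 0.000 19.825 0.000
    endloop
  endfacet
  facet normal -1.0000 0.0000 0.0000
    outer loop
      vertex 0.000 19.825 16.521
      vertex 0.000 19.825 0.000
      vertex 0.000 0.000 0.000
    endloop
  endfacet
  facet normal -1.0000 0.0000 0.0000
    outer loop
      vertex 0.000 0.000 16.521
      vertex 0.000 19.825 16.521
      vertex 0.000 0.000 0.000
    endloop
  endfacet
  facet normal 1.0000 0.0000 0.0000
    outer loop
      vertex 13.206 0.000 0.000
      vertex 13.206 19.825 0.000
      vertex 13.206 19.825 16.521
    endloop
  endfacet
  facet normal 1.0000 0.0000 0.0000
    outer loop
      vertex 13.206 0.000 0.000
      vertex 13.206 19.825 16.521
      vertex 13.206 0.000 16.521
    endloop
  endfacet
endsolid part

The G0 Z moves step by Δz≈2.360 mm. Every layer's G1 loop is the same polygon, so the solid is a straight extrusion of it from z=0 to z≈16.5. Closing with flat bottom and top caps and triangulating gives 12 facets — a rectangular box, roughly 13.2 × 19.8 mm footprint and 16.5 mm tall.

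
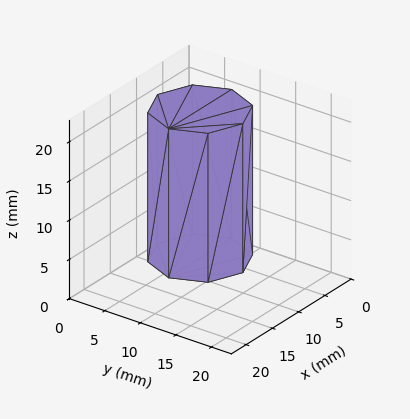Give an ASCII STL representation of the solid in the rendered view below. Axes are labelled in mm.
Reading the render: the shape is a regular 8-sided prism (a cylinder approximated with 8 flat sides), circumscribed radius ≈ 6 mm, height ≈ 19 mm (dimensions read to the nearest mm from the axis ticks). For the STL, each face is triangulated and given an outward normal.

solid part
  facet normal 0.0000 0.0000 -1.0000
    outer loop
      vertex 6.000 12.000 0.000
      vertex 10.243 10.243 0.000
      vertex 12.000 6.000 0.000
    endloop
  endfacet
  facet normal 0.0000 0.0000 -1.0000
    outer loop
      vertex 1.757 10.243 0.000
      vertex 6.000 12.000 0.000
      vertex 12.000 6.000 0.000
    endloop
  endfacet
  facet normal 0.0000 0.0000 -1.0000
    outer loop
      vertex 0.000 6.000 0.000
      vertex 1.757 10.243 0.000
      vertex 12.000 6.000 0.000
    endloop
  endfacet
  facet normal 0.0000 0.0000 -1.0000
    outer loop
      vertex 1.757 1.757 0.000
      vertex 0.000 6.000 0.000
      vertex 12.000 6.000 0.000
    endloop
  endfacet
  facet normal 0.0000 0.0000 -1.0000
    outer loop
      vertex 6.000 0.000 0.000
      vertex 1.757 1.757 0.000
      vertex 12.000 6.000 0.000
    endloop
  endfacet
  facet normal 0.0000 0.0000 -1.0000
    outer loop
      vertex 10.243 1.757 0.000
      vertex 6.000 0.000 0.000
      vertex 12.000 6.000 0.000
    endloop
  endfacet
  facet normal 0.0000 0.0000 1.0000
    outer loop
      vertex 12.000 6.000 19.000
      vertex 10.243 10.243 19.000
      vertex 6.000 12.000 19.000
    endloop
  endfacet
  facet normal 0.0000 0.0000 1.0000
    outer loop
      vertex 12.000 6.000 19.000
      vertex 6.000 12.000 19.000
      vertex 1.757 10.243 19.000
    endloop
  endfacet
  facet normal 0.0000 0.0000 1.0000
    outer loop
      vertex 12.000 6.000 19.000
      vertex 1.757 10.243 19.000
      vertex 0.000 6.000 19.000
    endloop
  endfacet
  facet normal 0.0000 0.0000 1.0000
    outer loop
      vertex 12.000 6.000 19.000
      vertex 0.000 6.000 19.000
      vertex 1.757 1.757 19.000
    endloop
  endfacet
  facet normal 0.0000 0.0000 1.0000
    outer loop
      vertex 12.000 6.000 19.000
      vertex 1.757 1.757 19.000
      vertex 6.000 0.000 19.000
    endloop
  endfacet
  facet normal 0.0000 0.0000 1.0000
    outer loop
      vertex 12.000 6.000 19.000
      vertex 6.000 0.000 19.000
      vertex 10.243 1.757 19.000
    endloop
  endfacet
  facet normal 0.9239 0.3826 0.0000
    outer loop
      vertex 12.000 6.000 0.000
      vertex 10.243 10.243 0.000
      vertex 10.243 10.243 19.000
    endloop
  endfacet
  facet normal 0.9239 0.3826 0.0000
    outer loop
      vertex 12.000 6.000 0.000
      vertex 10.243 10.243 19.000
      vertex 12.000 6.000 19.000
    endloop
  endfacet
  facet normal 0.3826 0.9239 0.0000
    outer loop
      vertex 10.243 10.243 0.000
      vertex 6.000 12.000 0.000
      vertex 6.000 12.000 19.000
    endloop
  endfacet
  facet normal 0.3826 0.9239 0.0000
    outer loop
      vertex 10.243 10.243 0.000
      vertex 6.000 12.000 19.000
      vertex 10.243 10.243 19.000
    endloop
  endfacet
  facet normal -0.3826 0.9239 0.0000
    outer loop
      vertex 6.000 12.000 0.000
      vertex 1.757 10.243 0.000
      vertex 1.757 10.243 19.000
    endloop
  endfacet
  facet normal -0.3826 0.9239 0.0000
    outer loop
      vertex 6.000 12.000 0.000
      vertex 1.757 10.243 19.000
      vertex 6.000 12.000 19.000
    endloop
  endfacet
  facet normal -0.9239 0.3826 0.0000
    outer loop
      vertex 1.757 10.243 0.000
      vertex 0.000 6.000 0.000
      vertex 0.000 6.000 19.000
    endloop
  endfacet
  facet normal -0.9239 0.3826 0.0000
    outer loop
      vertex 1.757 10.243 0.000
      vertex 0.000 6.000 19.000
      vertex 1.757 10.243 19.000
    endloop
  endfacet
  facet normal -0.9239 -0.3826 0.0000
    outer loop
      vertex 0.000 6.000 0.000
      vertex 1.757 1.757 0.000
      vertex 1.757 1.757 19.000
    endloop
  endfacet
  facet normal -0.9239 -0.3826 0.0000
    outer loop
      vertex 0.000 6.000 0.000
      vertex 1.757 1.757 19.000
      vertex 0.000 6.000 19.000
    endloop
  endfacet
  facet normal -0.3826 -0.9239 0.0000
    outer loop
      vertex 1.757 1.757 0.000
      vertex 6.000 0.000 0.000
      vertex 6.000 0.000 19.000
    endloop
  endfacet
  facet normal -0.3826 -0.9239 0.0000
    outer loop
      vertex 1.757 1.757 0.000
      vertex 6.000 0.000 19.000
      vertex 1.757 1.757 19.000
    endloop
  endfacet
  facet normal 0.3826 -0.9239 0.0000
    outer loop
      vertex 6.000 0.000 0.000
      vertex 10.243 1.757 0.000
      vertex 10.243 1.757 19.000
    endloop
  endfacet
  facet normal 0.3826 -0.9239 0.0000
    outer loop
      vertex 6.000 0.000 0.000
      vertex 10.243 1.757 19.000
      vertex 6.000 0.000 19.000
    endloop
  endfacet
  facet normal 0.9239 -0.3826 0.0000
    outer loop
      vertex 10.243 1.757 0.000
      vertex 12.000 6.000 0.000
      vertex 12.000 6.000 19.000
    endloop
  endfacet
  facet normal 0.9239 -0.3826 0.0000
    outer loop
      vertex 10.243 1.757 0.000
      vertex 12.000 6.000 19.000
      vertex 10.243 1.757 19.000
    endloop
  endfacet
endsolid part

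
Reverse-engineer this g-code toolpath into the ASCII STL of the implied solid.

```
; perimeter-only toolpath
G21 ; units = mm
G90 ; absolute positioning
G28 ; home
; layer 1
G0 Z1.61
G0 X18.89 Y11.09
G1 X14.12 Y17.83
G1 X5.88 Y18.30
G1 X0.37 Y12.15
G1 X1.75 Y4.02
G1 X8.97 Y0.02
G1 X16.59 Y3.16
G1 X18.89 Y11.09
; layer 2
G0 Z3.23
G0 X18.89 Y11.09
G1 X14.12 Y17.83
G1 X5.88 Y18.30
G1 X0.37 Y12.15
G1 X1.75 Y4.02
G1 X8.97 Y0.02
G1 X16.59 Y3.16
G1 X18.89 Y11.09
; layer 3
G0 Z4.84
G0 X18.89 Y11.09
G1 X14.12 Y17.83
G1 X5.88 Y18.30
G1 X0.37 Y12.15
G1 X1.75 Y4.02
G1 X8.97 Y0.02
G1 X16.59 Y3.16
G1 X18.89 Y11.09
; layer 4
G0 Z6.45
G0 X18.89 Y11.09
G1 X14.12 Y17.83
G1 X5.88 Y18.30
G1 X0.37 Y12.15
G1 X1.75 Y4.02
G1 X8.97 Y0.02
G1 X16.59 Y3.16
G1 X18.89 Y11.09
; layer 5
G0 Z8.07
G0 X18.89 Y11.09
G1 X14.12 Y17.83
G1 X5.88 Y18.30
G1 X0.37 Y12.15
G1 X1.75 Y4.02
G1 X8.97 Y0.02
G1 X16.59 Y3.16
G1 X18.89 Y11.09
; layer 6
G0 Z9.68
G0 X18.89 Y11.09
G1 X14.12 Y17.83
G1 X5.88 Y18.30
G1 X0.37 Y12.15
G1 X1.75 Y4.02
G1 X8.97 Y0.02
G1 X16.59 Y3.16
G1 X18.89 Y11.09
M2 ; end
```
solid part
  facet normal 0.0000 0.0000 -1.0000
    outer loop
      vertex 5.88 18.30 0.00
      vertex 14.12 17.83 0.00
      vertex 18.89 11.09 0.00
    endloop
  endfacet
  facet normal 0.0000 0.0000 -1.0000
    outer loop
      vertex 0.37 12.15 0.00
      vertex 5.88 18.30 0.00
      vertex 18.89 11.09 0.00
    endloop
  endfacet
  facet normal 0.0000 0.0000 -1.0000
    outer loop
      vertex 1.75 4.02 0.00
      vertex 0.37 12.15 0.00
      vertex 18.89 11.09 0.00
    endloop
  endfacet
  facet normal 0.0000 0.0000 -1.0000
    outer loop
      vertex 8.97 0.02 0.00
      vertex 1.75 4.02 0.00
      vertex 18.89 11.09 0.00
    endloop
  endfacet
  facet normal 0.0000 0.0000 -1.0000
    outer loop
      vertex 16.59 3.16 0.00
      vertex 8.97 0.02 0.00
      vertex 18.89 11.09 0.00
    endloop
  endfacet
  facet normal 0.0000 0.0000 1.0000
    outer loop
      vertex 18.89 11.09 9.68
      vertex 14.12 17.83 9.68
      vertex 5.88 18.30 9.68
    endloop
  endfacet
  facet normal 0.0000 0.0000 1.0000
    outer loop
      vertex 18.89 11.09 9.68
      vertex 5.88 18.30 9.68
      vertex 0.37 12.15 9.68
    endloop
  endfacet
  facet normal 0.0000 0.0000 1.0000
    outer loop
      vertex 18.89 11.09 9.68
      vertex 0.37 12.15 9.68
      vertex 1.75 4.02 9.68
    endloop
  endfacet
  facet normal 0.0000 0.0000 1.0000
    outer loop
      vertex 18.89 11.09 9.68
      vertex 1.75 4.02 9.68
      vertex 8.97 0.02 9.68
    endloop
  endfacet
  facet normal 0.0000 0.0000 1.0000
    outer loop
      vertex 18.89 11.09 9.68
      vertex 8.97 0.02 9.68
      vertex 16.59 3.16 9.68
    endloop
  endfacet
  facet normal 0.8163 0.5777 0.0000
    outer loop
      vertex 18.89 11.09 0.00
      vertex 14.12 17.83 0.00
      vertex 14.12 17.83 9.68
    endloop
  endfacet
  facet normal 0.8163 0.5777 0.0000
    outer loop
      vertex 18.89 11.09 0.00
      vertex 14.12 17.83 9.68
      vertex 18.89 11.09 9.68
    endloop
  endfacet
  facet normal 0.0569 0.9984 0.0000
    outer loop
      vertex 14.12 17.83 0.00
      vertex 5.88 18.30 0.00
      vertex 5.88 18.30 9.68
    endloop
  endfacet
  facet normal 0.0569 0.9984 0.0000
    outer loop
      vertex 14.12 17.83 0.00
      vertex 5.88 18.30 9.68
      vertex 14.12 17.83 9.68
    endloop
  endfacet
  facet normal -0.7448 0.6673 0.0000
    outer loop
      vertex 5.88 18.30 0.00
      vertex 0.37 12.15 0.00
      vertex 0.37 12.15 9.68
    endloop
  endfacet
  facet normal -0.7448 0.6673 0.0000
    outer loop
      vertex 5.88 18.30 0.00
      vertex 0.37 12.15 9.68
      vertex 5.88 18.30 9.68
    endloop
  endfacet
  facet normal -0.9859 -0.1673 0.0000
    outer loop
      vertex 0.37 12.15 0.00
      vertex 1.75 4.02 0.00
      vertex 1.75 4.02 9.68
    endloop
  endfacet
  facet normal -0.9859 -0.1673 0.0000
    outer loop
      vertex 0.37 12.15 0.00
      vertex 1.75 4.02 9.68
      vertex 0.37 12.15 9.68
    endloop
  endfacet
  facet normal -0.4846 -0.8747 0.0000
    outer loop
      vertex 1.75 4.02 0.00
      vertex 8.97 0.02 0.00
      vertex 8.97 0.02 9.68
    endloop
  endfacet
  facet normal -0.4846 -0.8747 0.0000
    outer loop
      vertex 1.75 4.02 0.00
      vertex 8.97 0.02 9.68
      vertex 1.75 4.02 9.68
    endloop
  endfacet
  facet normal 0.3810 -0.9246 0.0000
    outer loop
      vertex 8.97 0.02 0.00
      vertex 16.59 3.16 0.00
      vertex 16.59 3.16 9.68
    endloop
  endfacet
  facet normal 0.3810 -0.9246 0.0000
    outer loop
      vertex 8.97 0.02 0.00
      vertex 16.59 3.16 9.68
      vertex 8.97 0.02 9.68
    endloop
  endfacet
  facet normal 0.9604 -0.2786 0.0000
    outer loop
      vertex 16.59 3.16 0.00
      vertex 18.89 11.09 0.00
      vertex 18.89 11.09 9.68
    endloop
  endfacet
  facet normal 0.9604 -0.2786 0.0000
    outer loop
      vertex 16.59 3.16 0.00
      vertex 18.89 11.09 9.68
      vertex 16.59 3.16 9.68
    endloop
  endfacet
endsolid part

The G0 Z moves step by Δz≈1.61 mm. Every layer's G1 loop is the same polygon, so the solid is a straight extrusion of it from z=0 to z≈9.68. Closing with flat bottom and top caps and triangulating gives 24 facets — a regular 7-sided prism (a cylinder approximated with 7 flat sides), circumscribed radius ≈ 9.51 mm, height ≈ 9.68 mm.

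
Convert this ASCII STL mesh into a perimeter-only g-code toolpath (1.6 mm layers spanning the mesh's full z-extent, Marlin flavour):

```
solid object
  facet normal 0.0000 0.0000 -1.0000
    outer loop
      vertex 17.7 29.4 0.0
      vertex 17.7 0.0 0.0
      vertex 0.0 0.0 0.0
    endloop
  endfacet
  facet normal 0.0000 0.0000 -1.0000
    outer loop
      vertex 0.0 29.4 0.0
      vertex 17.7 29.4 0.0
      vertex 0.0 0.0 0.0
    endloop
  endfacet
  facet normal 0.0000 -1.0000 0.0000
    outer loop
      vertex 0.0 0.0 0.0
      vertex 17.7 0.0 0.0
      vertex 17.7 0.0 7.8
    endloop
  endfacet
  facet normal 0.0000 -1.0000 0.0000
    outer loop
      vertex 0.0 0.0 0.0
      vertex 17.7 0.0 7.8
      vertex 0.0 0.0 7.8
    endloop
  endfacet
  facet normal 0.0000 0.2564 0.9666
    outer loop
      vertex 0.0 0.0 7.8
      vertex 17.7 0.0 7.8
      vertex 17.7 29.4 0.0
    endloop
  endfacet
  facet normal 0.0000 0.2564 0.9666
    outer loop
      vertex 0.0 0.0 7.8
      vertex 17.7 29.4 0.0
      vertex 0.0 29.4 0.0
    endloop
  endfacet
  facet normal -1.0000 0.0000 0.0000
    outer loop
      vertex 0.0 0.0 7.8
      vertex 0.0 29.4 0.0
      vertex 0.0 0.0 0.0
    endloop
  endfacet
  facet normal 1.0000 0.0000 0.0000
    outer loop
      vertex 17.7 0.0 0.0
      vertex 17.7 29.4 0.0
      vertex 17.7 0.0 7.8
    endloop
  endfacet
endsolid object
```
; perimeter-only toolpath
G21 ; units = mm
G90 ; absolute positioning
G28 ; home
; layer 1
G0 Z1.6
G0 X0.0 Y0.0
G1 X17.7 Y0.0
G1 X17.7 Y23.5
G1 X0.0 Y23.5
G1 X0.0 Y0.0
; layer 2
G0 Z3.1
G0 X0.0 Y0.0
G1 X17.7 Y0.0
G1 X17.7 Y17.6
G1 X0.0 Y17.6
G1 X0.0 Y0.0
; layer 3
G0 Z4.7
G0 X0.0 Y0.0
G1 X17.7 Y0.0
G1 X17.7 Y11.8
G1 X0.0 Y11.8
G1 X0.0 Y0.0
; layer 4
G0 Z6.2
G0 X0.0 Y0.0
G1 X17.7 Y0.0
G1 X17.7 Y5.9
G1 X0.0 Y5.9
G1 X0.0 Y0.0
M2 ; end

The solid is a wedge (ramp): 17.7 × 29.4 mm base, rising to 7.8 mm along the y=0 edge and sloping linearly to z=0 at y=29.4. Slicing at Δz = 1.6 mm — 5 equal slices spanning the solid's height, so layer i sits at z = i·h/5 — gives 4 non-empty perimeters. Each is a 4-segment closed polygon; G0 lifts to the layer z and rapids to the start vertex, then G1 traces the edges. The cross-section shrinks linearly with z (the slice at the apex is degenerate and omitted).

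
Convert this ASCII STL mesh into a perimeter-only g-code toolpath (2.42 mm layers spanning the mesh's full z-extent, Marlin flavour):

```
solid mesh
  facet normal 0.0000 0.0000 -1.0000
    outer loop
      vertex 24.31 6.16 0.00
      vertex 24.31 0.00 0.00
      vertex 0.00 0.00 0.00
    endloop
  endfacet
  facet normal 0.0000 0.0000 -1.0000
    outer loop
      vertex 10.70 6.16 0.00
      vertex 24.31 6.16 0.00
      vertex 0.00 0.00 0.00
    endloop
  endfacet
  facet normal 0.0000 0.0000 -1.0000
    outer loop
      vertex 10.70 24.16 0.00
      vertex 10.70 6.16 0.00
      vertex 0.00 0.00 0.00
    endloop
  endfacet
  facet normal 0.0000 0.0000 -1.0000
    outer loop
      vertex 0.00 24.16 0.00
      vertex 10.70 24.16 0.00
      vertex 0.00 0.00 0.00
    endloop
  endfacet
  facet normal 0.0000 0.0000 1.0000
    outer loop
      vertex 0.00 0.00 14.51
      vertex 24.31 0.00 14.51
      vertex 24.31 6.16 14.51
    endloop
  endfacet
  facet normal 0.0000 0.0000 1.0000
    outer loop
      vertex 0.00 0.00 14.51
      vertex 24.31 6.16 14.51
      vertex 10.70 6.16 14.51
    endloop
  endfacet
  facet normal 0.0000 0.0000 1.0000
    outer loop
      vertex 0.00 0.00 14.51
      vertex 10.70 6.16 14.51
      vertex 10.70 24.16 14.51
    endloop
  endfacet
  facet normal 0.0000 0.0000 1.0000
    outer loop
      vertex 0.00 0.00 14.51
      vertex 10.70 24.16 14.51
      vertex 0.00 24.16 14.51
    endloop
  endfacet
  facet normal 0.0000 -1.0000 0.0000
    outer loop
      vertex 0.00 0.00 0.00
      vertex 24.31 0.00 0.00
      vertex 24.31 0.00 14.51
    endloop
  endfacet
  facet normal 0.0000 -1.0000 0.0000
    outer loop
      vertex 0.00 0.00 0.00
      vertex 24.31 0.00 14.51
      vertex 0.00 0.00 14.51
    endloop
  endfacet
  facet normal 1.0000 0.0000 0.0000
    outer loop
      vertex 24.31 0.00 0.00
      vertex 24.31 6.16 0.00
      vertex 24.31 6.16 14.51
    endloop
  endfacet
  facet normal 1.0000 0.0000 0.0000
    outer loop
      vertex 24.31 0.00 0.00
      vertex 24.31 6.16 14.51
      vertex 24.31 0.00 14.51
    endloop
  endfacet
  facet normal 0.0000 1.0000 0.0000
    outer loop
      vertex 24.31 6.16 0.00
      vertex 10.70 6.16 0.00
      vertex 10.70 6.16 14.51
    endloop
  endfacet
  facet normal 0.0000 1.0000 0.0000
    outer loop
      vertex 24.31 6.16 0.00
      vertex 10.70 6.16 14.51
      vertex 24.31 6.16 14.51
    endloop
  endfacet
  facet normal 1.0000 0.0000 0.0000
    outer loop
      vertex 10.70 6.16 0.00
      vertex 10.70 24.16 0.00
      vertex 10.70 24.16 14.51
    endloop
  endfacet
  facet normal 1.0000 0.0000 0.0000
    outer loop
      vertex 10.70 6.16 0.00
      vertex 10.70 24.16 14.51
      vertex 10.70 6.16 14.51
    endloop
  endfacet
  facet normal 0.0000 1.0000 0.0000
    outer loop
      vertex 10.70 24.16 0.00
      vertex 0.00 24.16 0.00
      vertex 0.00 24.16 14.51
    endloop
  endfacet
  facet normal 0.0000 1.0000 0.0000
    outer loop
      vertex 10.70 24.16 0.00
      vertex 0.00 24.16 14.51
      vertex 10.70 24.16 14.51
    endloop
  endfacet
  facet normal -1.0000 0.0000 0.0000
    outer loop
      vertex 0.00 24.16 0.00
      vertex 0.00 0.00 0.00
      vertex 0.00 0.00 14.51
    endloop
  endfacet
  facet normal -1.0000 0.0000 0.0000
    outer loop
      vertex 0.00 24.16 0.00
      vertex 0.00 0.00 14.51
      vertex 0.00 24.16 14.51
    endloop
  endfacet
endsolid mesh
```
; perimeter-only toolpath
G21 ; units = mm
G90 ; absolute positioning
G28 ; home
; layer 1
G0 Z2.42
G0 X0.00 Y0.00
G1 X24.31 Y0.00
G1 X24.31 Y6.16
G1 X10.70 Y6.16
G1 X10.70 Y24.16
G1 X0.00 Y24.16
G1 X0.00 Y0.00
; layer 2
G0 Z4.84
G0 X0.00 Y0.00
G1 X24.31 Y0.00
G1 X24.31 Y6.16
G1 X10.70 Y6.16
G1 X10.70 Y24.16
G1 X0.00 Y24.16
G1 X0.00 Y0.00
; layer 3
G0 Z7.26
G0 X0.00 Y0.00
G1 X24.31 Y0.00
G1 X24.31 Y6.16
G1 X10.70 Y6.16
G1 X10.70 Y24.16
G1 X0.00 Y24.16
G1 X0.00 Y0.00
; layer 4
G0 Z9.67
G0 X0.00 Y0.00
G1 X24.31 Y0.00
G1 X24.31 Y6.16
G1 X10.70 Y6.16
G1 X10.70 Y24.16
G1 X0.00 Y24.16
G1 X0.00 Y0.00
; layer 5
G0 Z12.09
G0 X0.00 Y0.00
G1 X24.31 Y0.00
G1 X24.31 Y6.16
G1 X10.70 Y6.16
G1 X10.70 Y24.16
G1 X0.00 Y24.16
G1 X0.00 Y0.00
; layer 6
G0 Z14.51
G0 X0.00 Y0.00
G1 X24.31 Y0.00
G1 X24.31 Y6.16
G1 X10.70 Y6.16
G1 X10.70 Y24.16
G1 X0.00 Y24.16
G1 X0.00 Y0.00
M2 ; end

The solid is an L-shaped prism: outer 24.3 × 24.2 mm, arm thicknesses ≈ 6.16 mm (horizontal) and 10.7 mm (vertical), extruded 14.5 mm in z. Slicing at Δz = 2.42 mm — 6 equal slices spanning the solid's height, so layer i sits at z = i·h/6 — gives 6 non-empty perimeters. Each is a 6-segment closed polygon; G0 lifts to the layer z and rapids to the start vertex, then G1 traces the edges.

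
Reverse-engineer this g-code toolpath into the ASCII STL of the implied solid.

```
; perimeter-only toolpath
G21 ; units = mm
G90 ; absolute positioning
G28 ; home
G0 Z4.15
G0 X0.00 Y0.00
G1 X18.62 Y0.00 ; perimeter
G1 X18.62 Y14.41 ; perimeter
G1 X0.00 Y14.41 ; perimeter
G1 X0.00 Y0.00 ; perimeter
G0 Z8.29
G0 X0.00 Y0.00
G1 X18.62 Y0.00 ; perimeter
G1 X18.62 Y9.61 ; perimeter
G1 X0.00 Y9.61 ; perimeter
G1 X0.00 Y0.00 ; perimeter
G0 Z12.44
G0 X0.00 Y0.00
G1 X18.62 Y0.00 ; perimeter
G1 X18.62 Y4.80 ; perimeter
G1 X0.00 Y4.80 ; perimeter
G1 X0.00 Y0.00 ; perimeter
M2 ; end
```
solid part
  facet normal 0.0000 0.0000 -1.0000
    outer loop
      vertex 18.62 19.21 0.00
      vertex 18.62 0.00 0.00
      vertex 0.00 0.00 0.00
    endloop
  endfacet
  facet normal 0.0000 0.0000 -1.0000
    outer loop
      vertex 0.00 19.21 0.00
      vertex 18.62 19.21 0.00
      vertex 0.00 0.00 0.00
    endloop
  endfacet
  facet normal 0.0000 -1.0000 0.0000
    outer loop
      vertex 0.00 0.00 0.00
      vertex 18.62 0.00 0.00
      vertex 18.62 0.00 16.59
    endloop
  endfacet
  facet normal 0.0000 -1.0000 0.0000
    outer loop
      vertex 0.00 0.00 0.00
      vertex 18.62 0.00 16.59
      vertex 0.00 0.00 16.59
    endloop
  endfacet
  facet normal 0.0000 0.6536 0.7568
    outer loop
      vertex 0.00 0.00 16.59
      vertex 18.62 0.00 16.59
      vertex 18.62 19.21 0.00
    endloop
  endfacet
  facet normal 0.0000 0.6536 0.7568
    outer loop
      vertex 0.00 0.00 16.59
      vertex 18.62 19.21 0.00
      vertex 0.00 19.21 0.00
    endloop
  endfacet
  facet normal -1.0000 0.0000 0.0000
    outer loop
      vertex 0.00 0.00 16.59
      vertex 0.00 19.21 0.00
      vertex 0.00 0.00 0.00
    endloop
  endfacet
  facet normal 1.0000 0.0000 0.0000
    outer loop
      vertex 18.62 0.00 0.00
      vertex 18.62 19.21 0.00
      vertex 18.62 0.00 16.59
    endloop
  endfacet
endsolid part

The G0 Z moves step by Δz≈4.15 mm. The G1 loops shrink linearly with z, so the solid tapers from its base footprint up to z≈16.6. Closing with a flat bottom cap and the tapered top and triangulating gives 8 facets — a wedge (ramp): 18.6 × 19.2 mm base, rising to 16.6 mm along the y=0 edge and sloping linearly to z=0 at y=19.2.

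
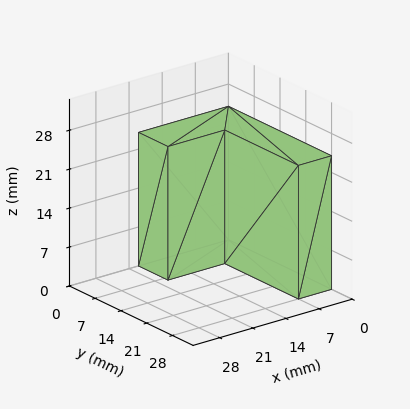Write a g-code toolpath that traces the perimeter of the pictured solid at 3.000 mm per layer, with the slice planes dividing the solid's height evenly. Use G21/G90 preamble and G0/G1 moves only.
Reading the render: the shape is an L-shaped prism: outer 19 × 28 mm, arm thicknesses ≈ 8 mm (horizontal) and 7 mm (vertical), extruded 24 mm in z (dimensions read to the nearest mm from the axis ticks). For the g-code, the solid's height is divided into equal slices at the stated Δz and each level perimeter traced with G1 moves after a G0 lift.

; perimeter-only toolpath
G21 ; units = mm
G90 ; absolute positioning
G28 ; home
; layer 1
G0 Z3.000
G0 X0.000 Y0.000
G1 X19.000 Y0.000
G1 X19.000 Y8.000
G1 X7.000 Y8.000
G1 X7.000 Y28.000
G1 X0.000 Y28.000
G1 X0.000 Y0.000
; layer 2
G0 Z6.000
G0 X0.000 Y0.000
G1 X19.000 Y0.000
G1 X19.000 Y8.000
G1 X7.000 Y8.000
G1 X7.000 Y28.000
G1 X0.000 Y28.000
G1 X0.000 Y0.000
; layer 3
G0 Z9.000
G0 X0.000 Y0.000
G1 X19.000 Y0.000
G1 X19.000 Y8.000
G1 X7.000 Y8.000
G1 X7.000 Y28.000
G1 X0.000 Y28.000
G1 X0.000 Y0.000
; layer 4
G0 Z12.000
G0 X0.000 Y0.000
G1 X19.000 Y0.000
G1 X19.000 Y8.000
G1 X7.000 Y8.000
G1 X7.000 Y28.000
G1 X0.000 Y28.000
G1 X0.000 Y0.000
; layer 5
G0 Z15.000
G0 X0.000 Y0.000
G1 X19.000 Y0.000
G1 X19.000 Y8.000
G1 X7.000 Y8.000
G1 X7.000 Y28.000
G1 X0.000 Y28.000
G1 X0.000 Y0.000
; layer 6
G0 Z18.000
G0 X0.000 Y0.000
G1 X19.000 Y0.000
G1 X19.000 Y8.000
G1 X7.000 Y8.000
G1 X7.000 Y28.000
G1 X0.000 Y28.000
G1 X0.000 Y0.000
; layer 7
G0 Z21.000
G0 X0.000 Y0.000
G1 X19.000 Y0.000
G1 X19.000 Y8.000
G1 X7.000 Y8.000
G1 X7.000 Y28.000
G1 X0.000 Y28.000
G1 X0.000 Y0.000
; layer 8
G0 Z24.000
G0 X0.000 Y0.000
G1 X19.000 Y0.000
G1 X19.000 Y8.000
G1 X7.000 Y8.000
G1 X7.000 Y28.000
G1 X0.000 Y28.000
G1 X0.000 Y0.000
M2 ; end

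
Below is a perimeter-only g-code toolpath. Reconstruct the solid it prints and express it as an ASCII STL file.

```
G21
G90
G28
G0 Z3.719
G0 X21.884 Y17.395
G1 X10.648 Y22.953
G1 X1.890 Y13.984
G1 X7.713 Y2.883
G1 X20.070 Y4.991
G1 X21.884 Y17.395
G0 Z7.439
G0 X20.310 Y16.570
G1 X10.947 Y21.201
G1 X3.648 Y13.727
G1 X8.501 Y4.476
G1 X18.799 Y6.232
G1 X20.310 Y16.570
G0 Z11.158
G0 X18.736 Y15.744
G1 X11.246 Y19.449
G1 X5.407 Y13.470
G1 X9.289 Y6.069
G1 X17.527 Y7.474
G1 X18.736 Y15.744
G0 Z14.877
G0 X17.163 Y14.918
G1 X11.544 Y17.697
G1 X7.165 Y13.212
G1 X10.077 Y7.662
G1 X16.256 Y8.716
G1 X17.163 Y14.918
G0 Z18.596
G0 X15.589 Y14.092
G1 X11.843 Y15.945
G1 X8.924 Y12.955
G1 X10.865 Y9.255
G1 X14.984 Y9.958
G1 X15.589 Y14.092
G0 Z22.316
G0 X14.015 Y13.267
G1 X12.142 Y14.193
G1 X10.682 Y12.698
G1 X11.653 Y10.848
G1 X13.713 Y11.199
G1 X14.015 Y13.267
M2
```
solid part
  facet normal 0.0000 0.0000 -1.0000
    outer loop
      vertex 0.131 14.241 0.000
      vertex 10.349 24.705 0.000
      vertex 23.458 18.221 0.000
    endloop
  endfacet
  facet normal 0.0000 0.0000 -1.0000
    outer loop
      vertex 6.925 1.290 0.000
      vertex 0.131 14.241 0.000
      vertex 23.458 18.221 0.000
    endloop
  endfacet
  facet normal 0.0000 0.0000 -1.0000
    outer loop
      vertex 21.342 3.749 0.000
      vertex 6.925 1.290 0.000
      vertex 23.458 18.221 0.000
    endloop
  endfacet
  facet normal 0.4135 0.8360 0.3606
    outer loop
      vertex 23.458 18.221 0.000
      vertex 10.349 24.705 0.000
      vertex 12.441 12.441 26.035
    endloop
  endfacet
  facet normal -0.6673 0.6516 0.3606
    outer loop
      vertex 10.349 24.705 0.000
      vertex 0.131 14.241 0.000
      vertex 12.441 12.441 26.035
    endloop
  endfacet
  facet normal -0.8260 -0.4333 0.3606
    outer loop
      vertex 0.131 14.241 0.000
      vertex 6.925 1.290 0.000
      vertex 12.441 12.441 26.035
    endloop
  endfacet
  facet normal 0.1568 -0.9194 0.3606
    outer loop
      vertex 6.925 1.290 0.000
      vertex 21.342 3.749 0.000
      vertex 12.441 12.441 26.035
    endloop
  endfacet
  facet normal 0.9229 -0.1349 0.3606
    outer loop
      vertex 21.342 3.749 0.000
      vertex 23.458 18.221 0.000
      vertex 12.441 12.441 26.035
    endloop
  endfacet
endsolid part

The G0 Z moves step by Δz≈3.719 mm. The G1 loops shrink linearly with z, so the solid tapers from its base footprint up to z≈26. Closing with a flat bottom cap and the tapered top and triangulating gives 8 facets — a regular 5-sided pyramid, base circumscribed radius ≈ 12.4 mm, apex at z ≈ 26 mm.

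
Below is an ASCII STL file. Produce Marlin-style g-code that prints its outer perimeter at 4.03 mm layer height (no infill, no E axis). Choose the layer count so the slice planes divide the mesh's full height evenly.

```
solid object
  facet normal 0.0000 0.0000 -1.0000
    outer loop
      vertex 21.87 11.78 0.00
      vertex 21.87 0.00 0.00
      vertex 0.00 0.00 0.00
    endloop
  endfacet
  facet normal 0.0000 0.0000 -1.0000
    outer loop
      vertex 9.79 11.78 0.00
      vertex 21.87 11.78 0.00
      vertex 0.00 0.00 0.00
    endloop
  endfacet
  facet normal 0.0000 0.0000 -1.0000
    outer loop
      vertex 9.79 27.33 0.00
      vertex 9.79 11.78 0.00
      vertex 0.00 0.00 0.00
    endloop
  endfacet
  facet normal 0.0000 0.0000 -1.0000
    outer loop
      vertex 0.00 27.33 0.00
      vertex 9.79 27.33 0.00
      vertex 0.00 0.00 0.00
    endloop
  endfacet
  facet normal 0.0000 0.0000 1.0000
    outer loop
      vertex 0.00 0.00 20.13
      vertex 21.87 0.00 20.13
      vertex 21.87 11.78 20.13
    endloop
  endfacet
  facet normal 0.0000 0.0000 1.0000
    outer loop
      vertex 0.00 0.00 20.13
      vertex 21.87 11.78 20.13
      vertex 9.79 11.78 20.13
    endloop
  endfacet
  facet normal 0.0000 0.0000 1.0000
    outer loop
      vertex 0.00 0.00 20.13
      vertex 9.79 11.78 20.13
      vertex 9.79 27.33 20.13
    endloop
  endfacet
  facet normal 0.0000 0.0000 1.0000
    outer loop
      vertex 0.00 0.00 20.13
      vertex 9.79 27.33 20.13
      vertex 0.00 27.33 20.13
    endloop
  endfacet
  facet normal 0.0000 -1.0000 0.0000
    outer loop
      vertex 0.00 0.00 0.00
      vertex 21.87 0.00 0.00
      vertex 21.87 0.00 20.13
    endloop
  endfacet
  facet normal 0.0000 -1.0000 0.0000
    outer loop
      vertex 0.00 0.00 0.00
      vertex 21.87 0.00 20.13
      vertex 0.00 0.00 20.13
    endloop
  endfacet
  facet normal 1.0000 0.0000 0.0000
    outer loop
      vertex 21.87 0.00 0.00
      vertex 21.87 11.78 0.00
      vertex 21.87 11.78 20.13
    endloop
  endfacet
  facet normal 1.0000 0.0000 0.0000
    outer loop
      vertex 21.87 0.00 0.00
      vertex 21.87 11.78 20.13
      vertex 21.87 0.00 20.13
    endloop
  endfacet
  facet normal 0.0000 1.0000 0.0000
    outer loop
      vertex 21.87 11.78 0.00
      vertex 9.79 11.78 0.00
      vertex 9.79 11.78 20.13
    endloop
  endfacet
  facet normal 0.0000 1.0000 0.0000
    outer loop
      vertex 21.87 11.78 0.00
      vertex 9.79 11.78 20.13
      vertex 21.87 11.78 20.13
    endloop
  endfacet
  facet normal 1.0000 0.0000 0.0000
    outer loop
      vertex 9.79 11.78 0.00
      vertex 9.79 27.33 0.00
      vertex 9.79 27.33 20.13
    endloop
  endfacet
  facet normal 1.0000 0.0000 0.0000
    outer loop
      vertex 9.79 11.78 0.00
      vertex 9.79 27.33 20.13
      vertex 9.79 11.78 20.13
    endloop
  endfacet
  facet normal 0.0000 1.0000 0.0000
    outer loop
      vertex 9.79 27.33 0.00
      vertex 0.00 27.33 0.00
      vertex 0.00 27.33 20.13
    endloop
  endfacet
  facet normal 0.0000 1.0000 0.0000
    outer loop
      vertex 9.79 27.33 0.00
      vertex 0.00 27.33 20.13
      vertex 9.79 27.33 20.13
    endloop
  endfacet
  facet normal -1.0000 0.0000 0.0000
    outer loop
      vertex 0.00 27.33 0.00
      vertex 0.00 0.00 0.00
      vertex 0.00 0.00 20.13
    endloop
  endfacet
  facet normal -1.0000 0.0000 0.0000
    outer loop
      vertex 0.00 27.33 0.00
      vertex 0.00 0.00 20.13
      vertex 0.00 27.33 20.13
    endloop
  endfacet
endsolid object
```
; perimeter-only toolpath
G21 ; units = mm
G90 ; absolute positioning
G28 ; home
; layer 1
G0 Z4.03
G0 X0.00 Y0.00
G1 X21.87 Y0.00
G1 X21.87 Y11.78
G1 X9.79 Y11.78
G1 X9.79 Y27.33
G1 X0.00 Y27.33
G1 X0.00 Y0.00
; layer 2
G0 Z8.05
G0 X0.00 Y0.00
G1 X21.87 Y0.00
G1 X21.87 Y11.78
G1 X9.79 Y11.78
G1 X9.79 Y27.33
G1 X0.00 Y27.33
G1 X0.00 Y0.00
; layer 3
G0 Z12.08
G0 X0.00 Y0.00
G1 X21.87 Y0.00
G1 X21.87 Y11.78
G1 X9.79 Y11.78
G1 X9.79 Y27.33
G1 X0.00 Y27.33
G1 X0.00 Y0.00
; layer 4
G0 Z16.10
G0 X0.00 Y0.00
G1 X21.87 Y0.00
G1 X21.87 Y11.78
G1 X9.79 Y11.78
G1 X9.79 Y27.33
G1 X0.00 Y27.33
G1 X0.00 Y0.00
; layer 5
G0 Z20.13
G0 X0.00 Y0.00
G1 X21.87 Y0.00
G1 X21.87 Y11.78
G1 X9.79 Y11.78
G1 X9.79 Y27.33
G1 X0.00 Y27.33
G1 X0.00 Y0.00
M2 ; end

The solid is an L-shaped prism: outer 21.9 × 27.3 mm, arm thicknesses ≈ 11.8 mm (horizontal) and 9.79 mm (vertical), extruded 20.1 mm in z. Slicing at Δz = 4.03 mm — 5 equal slices spanning the solid's height, so layer i sits at z = i·h/5 — gives 5 non-empty perimeters. Each is a 6-segment closed polygon; G0 lifts to the layer z and rapids to the start vertex, then G1 traces the edges.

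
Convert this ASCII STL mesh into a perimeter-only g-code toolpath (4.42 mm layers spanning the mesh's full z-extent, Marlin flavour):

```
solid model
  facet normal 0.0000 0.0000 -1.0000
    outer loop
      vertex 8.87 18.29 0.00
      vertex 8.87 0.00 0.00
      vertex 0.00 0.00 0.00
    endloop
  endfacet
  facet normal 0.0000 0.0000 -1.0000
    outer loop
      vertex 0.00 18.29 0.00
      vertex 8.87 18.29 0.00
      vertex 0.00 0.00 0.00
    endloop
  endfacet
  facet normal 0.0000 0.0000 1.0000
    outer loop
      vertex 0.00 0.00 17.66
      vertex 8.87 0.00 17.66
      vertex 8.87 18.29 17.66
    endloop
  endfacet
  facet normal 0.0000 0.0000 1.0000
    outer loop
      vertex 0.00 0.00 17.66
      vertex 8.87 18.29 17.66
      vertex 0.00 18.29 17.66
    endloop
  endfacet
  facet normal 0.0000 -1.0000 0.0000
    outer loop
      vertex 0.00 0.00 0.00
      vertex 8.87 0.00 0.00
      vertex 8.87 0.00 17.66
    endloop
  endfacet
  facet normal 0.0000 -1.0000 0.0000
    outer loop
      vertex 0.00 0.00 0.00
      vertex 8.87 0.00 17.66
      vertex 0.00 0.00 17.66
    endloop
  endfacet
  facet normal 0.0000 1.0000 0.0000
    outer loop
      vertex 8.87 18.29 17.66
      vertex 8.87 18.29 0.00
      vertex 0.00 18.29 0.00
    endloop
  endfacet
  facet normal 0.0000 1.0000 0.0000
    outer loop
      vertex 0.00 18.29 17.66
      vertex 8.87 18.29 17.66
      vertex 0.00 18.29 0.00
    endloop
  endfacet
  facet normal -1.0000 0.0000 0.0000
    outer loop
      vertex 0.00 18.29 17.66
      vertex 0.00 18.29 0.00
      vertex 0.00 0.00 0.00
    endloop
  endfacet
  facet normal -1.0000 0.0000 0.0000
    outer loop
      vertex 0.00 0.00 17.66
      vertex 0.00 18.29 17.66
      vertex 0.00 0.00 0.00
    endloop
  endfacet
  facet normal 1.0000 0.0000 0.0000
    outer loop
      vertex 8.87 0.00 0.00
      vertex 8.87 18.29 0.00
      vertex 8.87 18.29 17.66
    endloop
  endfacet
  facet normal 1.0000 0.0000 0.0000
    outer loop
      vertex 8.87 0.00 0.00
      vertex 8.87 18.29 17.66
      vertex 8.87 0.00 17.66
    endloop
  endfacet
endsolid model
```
; perimeter-only toolpath
G21 ; units = mm
G90 ; absolute positioning
G28 ; home
; layer 1
G0 Z4.42
G0 X0.00 Y0.00
G1 X8.87 Y0.00
G1 X8.87 Y18.29
G1 X0.00 Y18.29
G1 X0.00 Y0.00
; layer 2
G0 Z8.83
G0 X0.00 Y0.00
G1 X8.87 Y0.00
G1 X8.87 Y18.29
G1 X0.00 Y18.29
G1 X0.00 Y0.00
; layer 3
G0 Z13.25
G0 X0.00 Y0.00
G1 X8.87 Y0.00
G1 X8.87 Y18.29
G1 X0.00 Y18.29
G1 X0.00 Y0.00
; layer 4
G0 Z17.66
G0 X0.00 Y0.00
G1 X8.87 Y0.00
G1 X8.87 Y18.29
G1 X0.00 Y18.29
G1 X0.00 Y0.00
M2 ; end

The solid is a rectangular box, roughly 8.87 × 18.3 mm footprint and 17.7 mm tall. Slicing at Δz = 4.42 mm — 4 equal slices spanning the solid's height, so layer i sits at z = i·h/4 — gives 4 non-empty perimeters. Each is a 4-segment closed polygon; G0 lifts to the layer z and rapids to the start vertex, then G1 traces the edges.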